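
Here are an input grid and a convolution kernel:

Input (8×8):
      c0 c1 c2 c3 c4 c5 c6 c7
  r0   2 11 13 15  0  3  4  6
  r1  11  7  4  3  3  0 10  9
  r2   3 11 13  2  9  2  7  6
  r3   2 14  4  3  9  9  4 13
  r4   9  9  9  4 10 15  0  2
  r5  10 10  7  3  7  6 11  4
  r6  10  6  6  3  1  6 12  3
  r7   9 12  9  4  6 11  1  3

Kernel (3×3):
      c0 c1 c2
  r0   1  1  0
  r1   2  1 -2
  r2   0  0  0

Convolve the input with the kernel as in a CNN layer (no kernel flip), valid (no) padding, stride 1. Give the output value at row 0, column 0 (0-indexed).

The receptive field on the input at this output position is [2 11 13 / 11 7 4 / 3 11 13]. Elementwise product with the kernel and sum: 2·1 + 11·1 + 11·2 + 7·1 + 4·-2.

34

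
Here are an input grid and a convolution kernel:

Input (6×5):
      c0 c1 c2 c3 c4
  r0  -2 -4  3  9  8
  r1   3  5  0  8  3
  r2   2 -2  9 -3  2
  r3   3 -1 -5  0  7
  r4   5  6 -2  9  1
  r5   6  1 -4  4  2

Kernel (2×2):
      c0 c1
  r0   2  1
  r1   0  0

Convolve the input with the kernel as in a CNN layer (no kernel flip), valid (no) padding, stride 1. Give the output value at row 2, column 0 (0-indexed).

2

The receptive field on the input at this output position is [2 -2 / 3 -1]. Elementwise product with the kernel and sum: 2·2 + -2·1.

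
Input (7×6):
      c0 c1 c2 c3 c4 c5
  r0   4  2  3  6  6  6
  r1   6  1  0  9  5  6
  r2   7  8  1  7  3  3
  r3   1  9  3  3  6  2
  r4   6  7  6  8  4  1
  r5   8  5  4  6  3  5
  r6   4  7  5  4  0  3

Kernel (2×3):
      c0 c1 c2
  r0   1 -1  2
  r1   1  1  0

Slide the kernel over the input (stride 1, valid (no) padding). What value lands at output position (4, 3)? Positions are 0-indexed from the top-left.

The receptive field on the input at this output position is [8 4 1 / 6 3 5]. Elementwise product with the kernel and sum: 8·1 + 4·-1 + 1·2 + 6·1 + 3·1.

15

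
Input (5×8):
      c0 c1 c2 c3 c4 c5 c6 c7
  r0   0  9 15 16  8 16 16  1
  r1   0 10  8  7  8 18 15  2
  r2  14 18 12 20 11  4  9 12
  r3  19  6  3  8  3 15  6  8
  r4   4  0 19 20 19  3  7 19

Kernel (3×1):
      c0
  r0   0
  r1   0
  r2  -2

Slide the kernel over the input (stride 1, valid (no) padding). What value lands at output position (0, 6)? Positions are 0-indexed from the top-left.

The receptive field on the input at this output position is [16 / 15 / 9]. Elementwise product with the kernel and sum: 9·-2.

-18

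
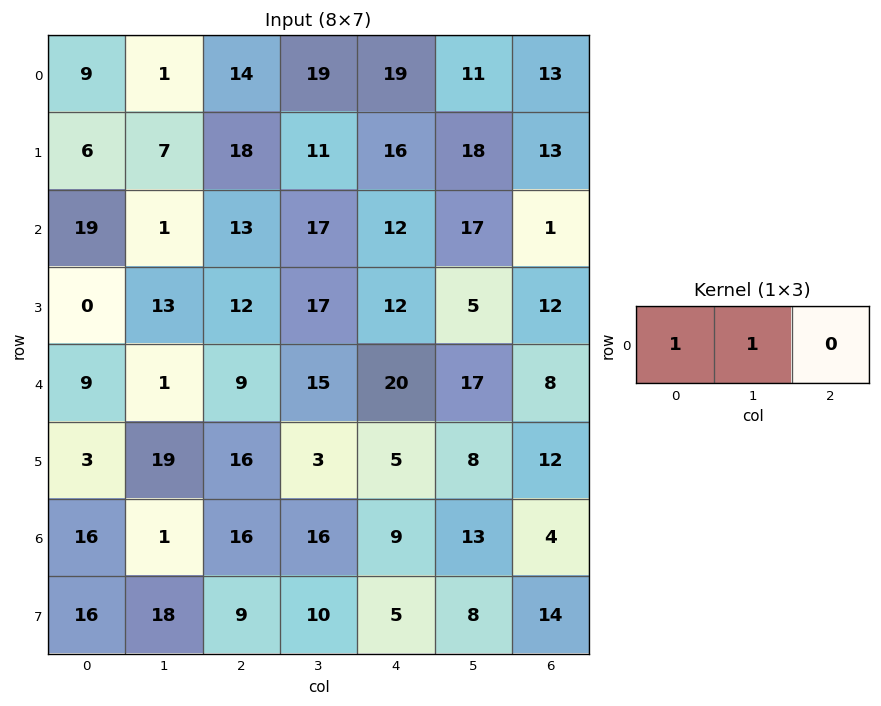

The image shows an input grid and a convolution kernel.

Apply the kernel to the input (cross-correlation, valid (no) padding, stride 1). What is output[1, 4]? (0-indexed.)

34

The receptive field on the input at this output position is [16 18 13]. Elementwise product with the kernel and sum: 16·1 + 18·1.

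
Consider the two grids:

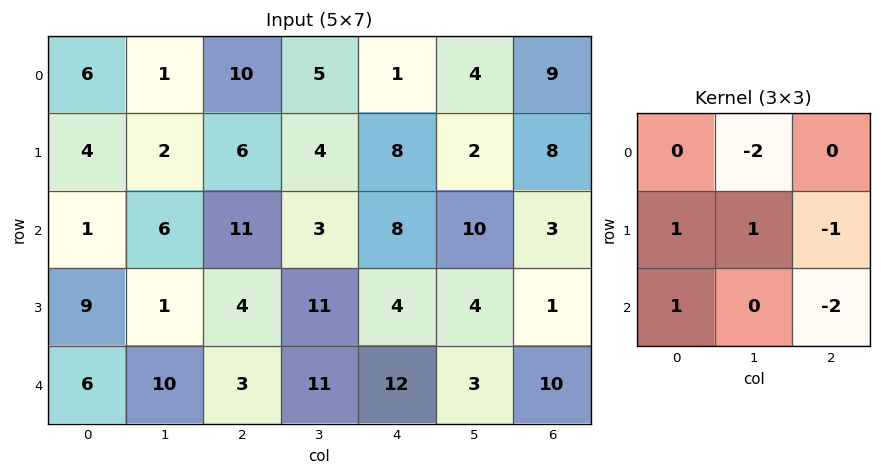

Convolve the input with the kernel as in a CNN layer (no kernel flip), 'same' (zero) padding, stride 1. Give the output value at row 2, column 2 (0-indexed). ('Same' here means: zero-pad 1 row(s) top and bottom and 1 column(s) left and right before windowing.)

-19

The receptive field on the zero-padded input at this output position is [2 6 4 / 6 11 3 / 1 4 11]. Elementwise product with the kernel and sum: 6·-2 + 6·1 + 11·1 + 3·-1 + 1·1 + 11·-2.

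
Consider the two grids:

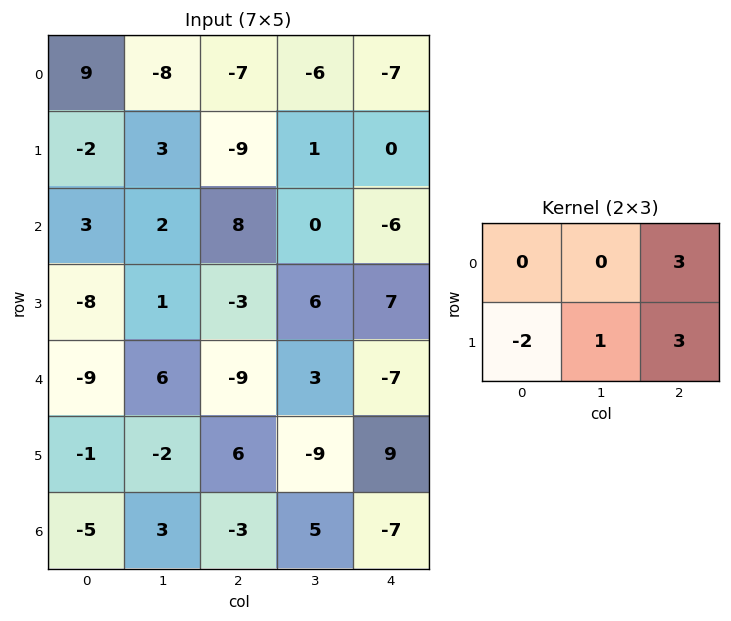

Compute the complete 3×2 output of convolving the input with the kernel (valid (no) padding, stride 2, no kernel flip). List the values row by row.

-41 -2
32 15
-9 -15

Output[0,0]: The receptive field on the input at this output position is [9 -8 -7 / -2 3 -9]. Elementwise product with the kernel and sum: -7·3 + -2·-2 + 3·1 + -9·3.
Output[0,1]: The receptive field on the input at this output position is [-7 -6 -7 / -9 1 0]. Elementwise product with the kernel and sum: -7·3 + -9·-2 + 1·1 + 0·3.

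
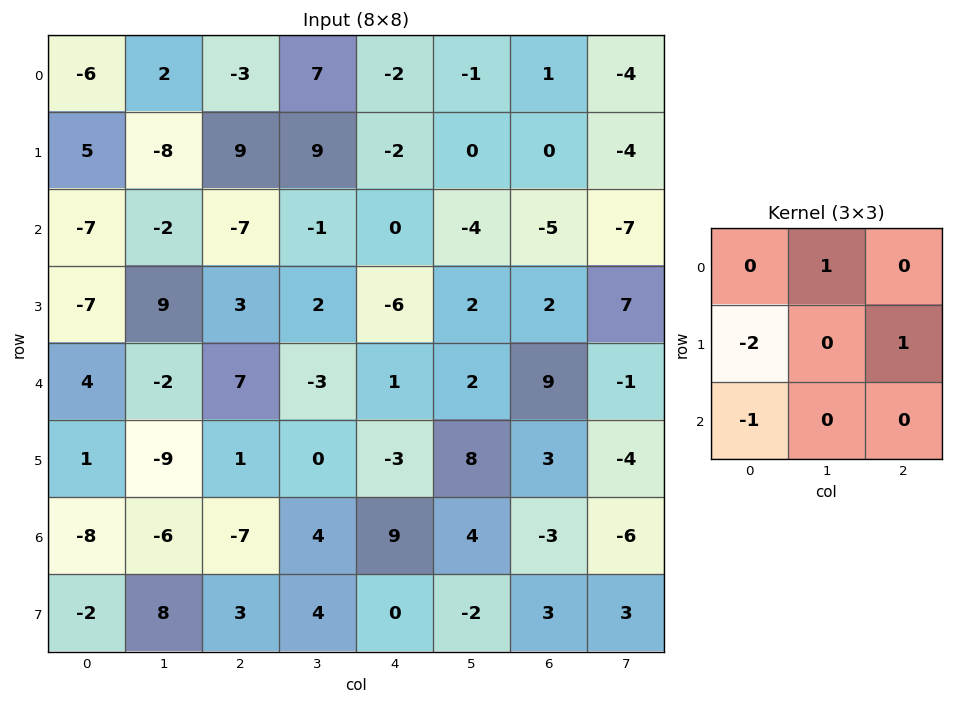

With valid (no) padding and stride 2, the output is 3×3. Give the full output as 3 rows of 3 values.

Output[0,0]: The receptive field on the input at this output position is [-6 2 -3 / 5 -8 9 / -7 -2 -7]. Elementwise product with the kernel and sum: 2·1 + 5·-2 + 9·1 + -7·-1.
Output[0,1]: The receptive field on the input at this output position is [-3 7 -2 / 9 9 -2 / -7 -1 0]. Elementwise product with the kernel and sum: 7·1 + 9·-2 + -2·1 + -7·-1.

8 -6 3
11 -20 9
5 -1 2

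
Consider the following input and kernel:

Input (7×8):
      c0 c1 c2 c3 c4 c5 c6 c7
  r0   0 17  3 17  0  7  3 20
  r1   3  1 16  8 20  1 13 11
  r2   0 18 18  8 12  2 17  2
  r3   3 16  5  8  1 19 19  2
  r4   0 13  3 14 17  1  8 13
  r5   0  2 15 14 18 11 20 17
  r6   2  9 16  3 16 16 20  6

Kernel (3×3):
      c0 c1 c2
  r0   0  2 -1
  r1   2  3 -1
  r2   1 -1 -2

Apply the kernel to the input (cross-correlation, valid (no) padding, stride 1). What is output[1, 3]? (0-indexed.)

The receptive field on the input at this output position is [8 20 1 / 8 12 2 / 8 1 19]. Elementwise product with the kernel and sum: 20·2 + 1·-1 + 8·2 + 12·3 + 2·-1 + 8·1 + 1·-1 + 19·-2.

58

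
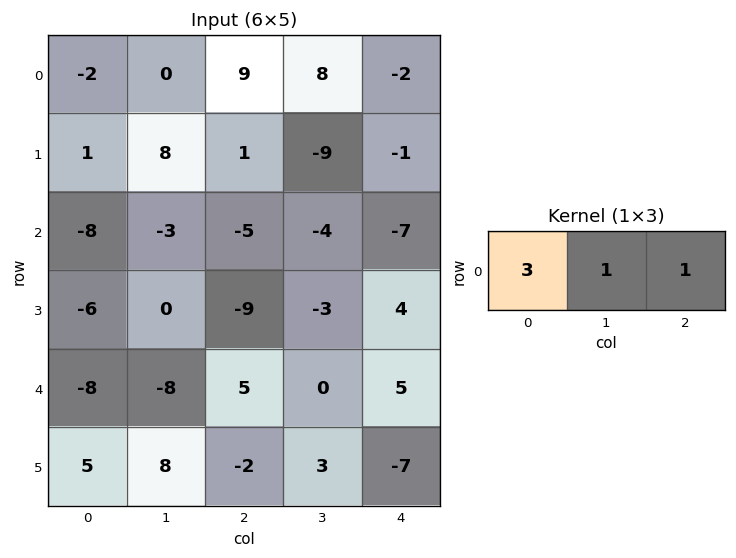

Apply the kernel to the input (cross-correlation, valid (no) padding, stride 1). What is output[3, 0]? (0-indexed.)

The receptive field on the input at this output position is [-6 0 -9]. Elementwise product with the kernel and sum: -6·3 + 0·1 + -9·1.

-27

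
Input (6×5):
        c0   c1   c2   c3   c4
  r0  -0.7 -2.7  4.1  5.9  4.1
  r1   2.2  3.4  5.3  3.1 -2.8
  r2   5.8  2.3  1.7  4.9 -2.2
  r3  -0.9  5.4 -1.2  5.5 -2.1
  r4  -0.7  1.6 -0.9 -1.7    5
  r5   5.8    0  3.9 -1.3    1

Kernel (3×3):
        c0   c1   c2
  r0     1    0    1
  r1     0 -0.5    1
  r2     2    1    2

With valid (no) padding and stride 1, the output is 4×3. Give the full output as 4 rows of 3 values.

24.3 19.75 7.75
9.25 31.15 -3.25
2 12.2 1.15
15.6 10.95 11.05

Output[0,0]: The receptive field on the input at this output position is [-0.7 -2.7 4.1 / 2.2 3.4 5.3 / 5.8 2.3 1.7]. Elementwise product with the kernel and sum: -0.7·1 + 4.1·1 + 3.4·-0.5 + 5.3·1 + 5.8·2 + 2.3·1 + 1.7·2.
Output[0,1]: The receptive field on the input at this output position is [-2.7 4.1 5.9 / 3.4 5.3 3.1 / 2.3 1.7 4.9]. Elementwise product with the kernel and sum: -2.7·1 + 5.9·1 + 5.3·-0.5 + 3.1·1 + 2.3·2 + 1.7·1 + 4.9·2.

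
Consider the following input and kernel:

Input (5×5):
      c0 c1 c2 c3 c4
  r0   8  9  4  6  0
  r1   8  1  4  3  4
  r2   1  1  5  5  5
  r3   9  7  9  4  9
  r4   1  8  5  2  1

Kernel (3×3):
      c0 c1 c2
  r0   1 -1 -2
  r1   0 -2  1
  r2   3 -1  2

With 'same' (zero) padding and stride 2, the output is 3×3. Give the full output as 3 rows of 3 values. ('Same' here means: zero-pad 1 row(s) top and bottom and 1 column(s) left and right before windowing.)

Output[0,0]: The receptive field on the zero-padded input at this output position is [0 0 0 / 0 8 9 / 0 8 1]. Elementwise product with the kernel and sum: 0·1 + 0·-1 + 0·-2 + 8·-2 + 9·1 + 0·3 + 8·-1 + 1·2.

-13 3 5
-6 6 -8
-17 -18 -7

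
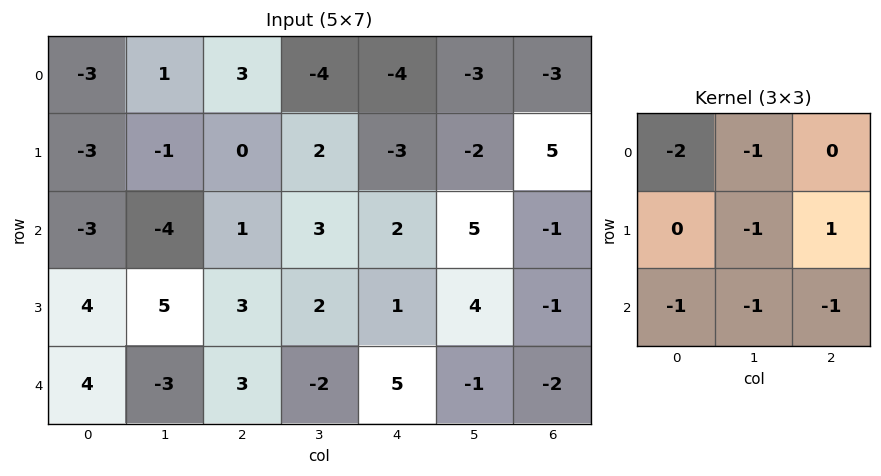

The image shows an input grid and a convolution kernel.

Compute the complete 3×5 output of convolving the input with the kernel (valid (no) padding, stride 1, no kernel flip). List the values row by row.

12 -3 -13 3 12
0 -6 -9 -5 -2
4 8 -12 -7 -16

Output[0,0]: The receptive field on the input at this output position is [-3 1 3 / -3 -1 0 / -3 -4 1]. Elementwise product with the kernel and sum: -3·-2 + 1·-1 + -1·-1 + 0·1 + -3·-1 + -4·-1 + 1·-1.
Output[0,1]: The receptive field on the input at this output position is [1 3 -4 / -1 0 2 / -4 1 3]. Elementwise product with the kernel and sum: 1·-2 + 3·-1 + 0·-1 + 2·1 + -4·-1 + 1·-1 + 3·-1.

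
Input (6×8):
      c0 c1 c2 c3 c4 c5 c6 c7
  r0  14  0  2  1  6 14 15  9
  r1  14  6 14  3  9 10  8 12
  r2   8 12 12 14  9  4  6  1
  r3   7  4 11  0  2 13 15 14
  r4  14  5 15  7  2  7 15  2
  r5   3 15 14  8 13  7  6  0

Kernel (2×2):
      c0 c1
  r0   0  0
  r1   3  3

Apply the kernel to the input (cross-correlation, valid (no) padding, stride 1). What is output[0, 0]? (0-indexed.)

60

The receptive field on the input at this output position is [14 0 / 14 6]. Elementwise product with the kernel and sum: 14·3 + 6·3.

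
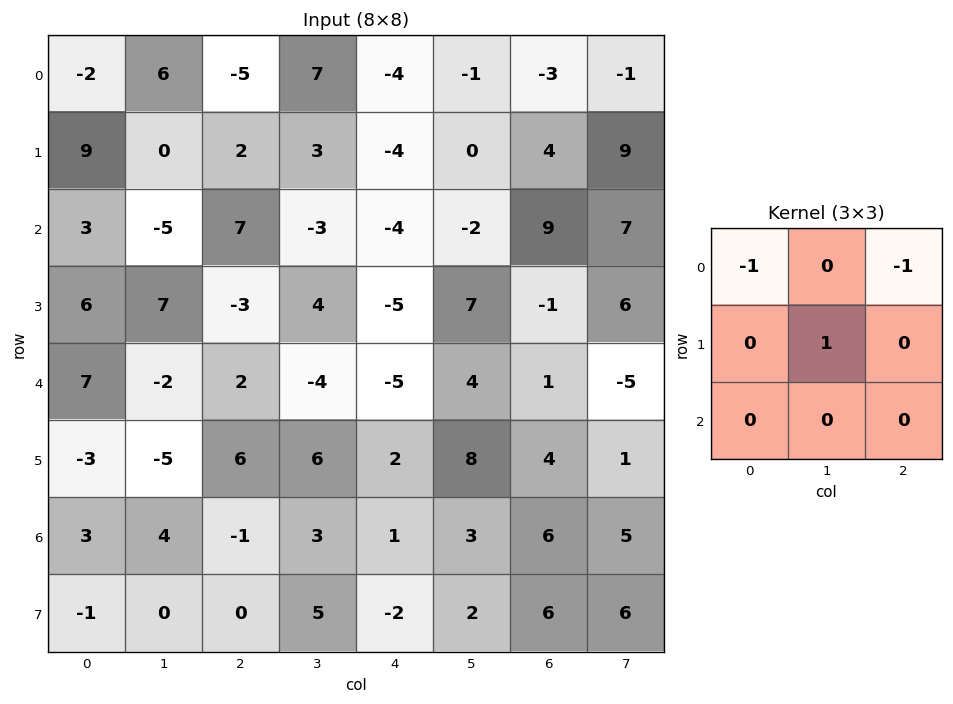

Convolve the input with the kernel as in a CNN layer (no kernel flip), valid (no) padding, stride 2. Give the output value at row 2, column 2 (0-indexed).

12

The receptive field on the input at this output position is [-5 4 1 / 2 8 4 / 1 3 6]. Elementwise product with the kernel and sum: -5·-1 + 1·-1 + 8·1.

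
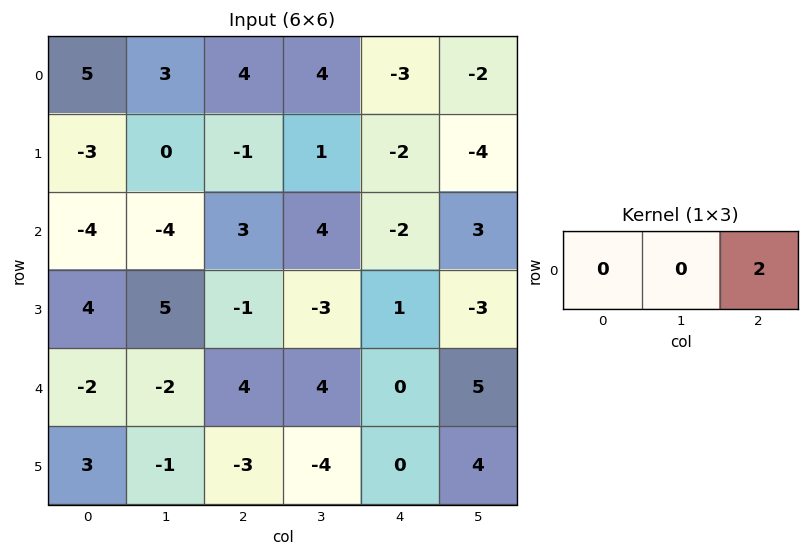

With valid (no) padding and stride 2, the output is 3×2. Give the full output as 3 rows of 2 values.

Output[0,0]: The receptive field on the input at this output position is [5 3 4]. Elementwise product with the kernel and sum: 4·2.
Output[0,1]: The receptive field on the input at this output position is [4 4 -3]. Elementwise product with the kernel and sum: -3·2.

8 -6
6 -4
8 0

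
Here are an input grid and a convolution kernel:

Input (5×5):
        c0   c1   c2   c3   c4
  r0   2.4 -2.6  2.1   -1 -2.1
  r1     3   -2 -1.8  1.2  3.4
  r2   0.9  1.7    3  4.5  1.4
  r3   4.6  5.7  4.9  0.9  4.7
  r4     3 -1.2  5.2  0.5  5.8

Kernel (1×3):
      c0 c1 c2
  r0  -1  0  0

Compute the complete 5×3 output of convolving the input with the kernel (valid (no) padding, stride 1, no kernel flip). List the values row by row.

-2.4 2.6 -2.1
-3 2 1.8
-0.9 -1.7 -3
-4.6 -5.7 -4.9
-3 1.2 -5.2

Output[0,0]: The receptive field on the input at this output position is [2.4 -2.6 2.1]. Elementwise product with the kernel and sum: 2.4·-1.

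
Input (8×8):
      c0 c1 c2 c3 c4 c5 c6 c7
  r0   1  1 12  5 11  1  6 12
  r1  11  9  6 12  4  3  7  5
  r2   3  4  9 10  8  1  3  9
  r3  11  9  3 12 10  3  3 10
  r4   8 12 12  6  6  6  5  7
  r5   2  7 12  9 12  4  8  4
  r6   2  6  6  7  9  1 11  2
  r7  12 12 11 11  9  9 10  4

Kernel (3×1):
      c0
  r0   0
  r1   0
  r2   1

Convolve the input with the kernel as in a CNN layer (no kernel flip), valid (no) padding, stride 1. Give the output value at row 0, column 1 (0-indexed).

The receptive field on the input at this output position is [1 / 9 / 4]. Elementwise product with the kernel and sum: 4·1.

4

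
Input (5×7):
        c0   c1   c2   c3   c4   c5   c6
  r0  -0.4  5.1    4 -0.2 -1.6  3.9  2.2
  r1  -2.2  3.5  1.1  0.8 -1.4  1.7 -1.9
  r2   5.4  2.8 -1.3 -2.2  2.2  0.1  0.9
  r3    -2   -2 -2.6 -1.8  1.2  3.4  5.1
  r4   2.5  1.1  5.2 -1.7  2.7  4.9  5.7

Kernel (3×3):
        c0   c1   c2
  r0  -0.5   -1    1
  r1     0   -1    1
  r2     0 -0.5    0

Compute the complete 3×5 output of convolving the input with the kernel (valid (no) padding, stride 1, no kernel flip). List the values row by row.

-4.7 -6.4 -4.5 7.6 -4.55
-4.4 -1.65 2.55 -0 -3.8
-7.95 -4.1 8.9 -0.15 -1.05

Output[0,0]: The receptive field on the input at this output position is [-0.4 5.1 4 / -2.2 3.5 1.1 / 5.4 2.8 -1.3]. Elementwise product with the kernel and sum: -0.4·-0.5 + 5.1·-1 + 4·1 + 3.5·-1 + 1.1·1 + 2.8·-0.5.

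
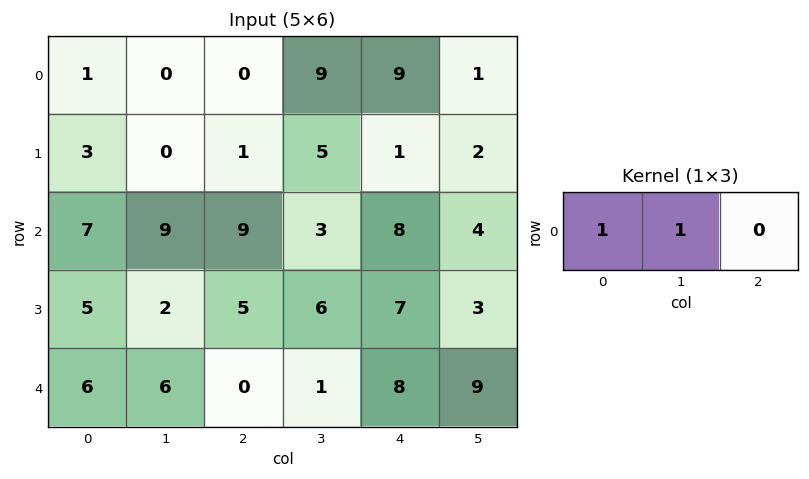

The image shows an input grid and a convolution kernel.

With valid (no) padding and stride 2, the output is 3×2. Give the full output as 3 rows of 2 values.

Output[0,0]: The receptive field on the input at this output position is [1 0 0]. Elementwise product with the kernel and sum: 1·1 + 0·1.
Output[0,1]: The receptive field on the input at this output position is [0 9 9]. Elementwise product with the kernel and sum: 0·1 + 9·1.

1 9
16 12
12 1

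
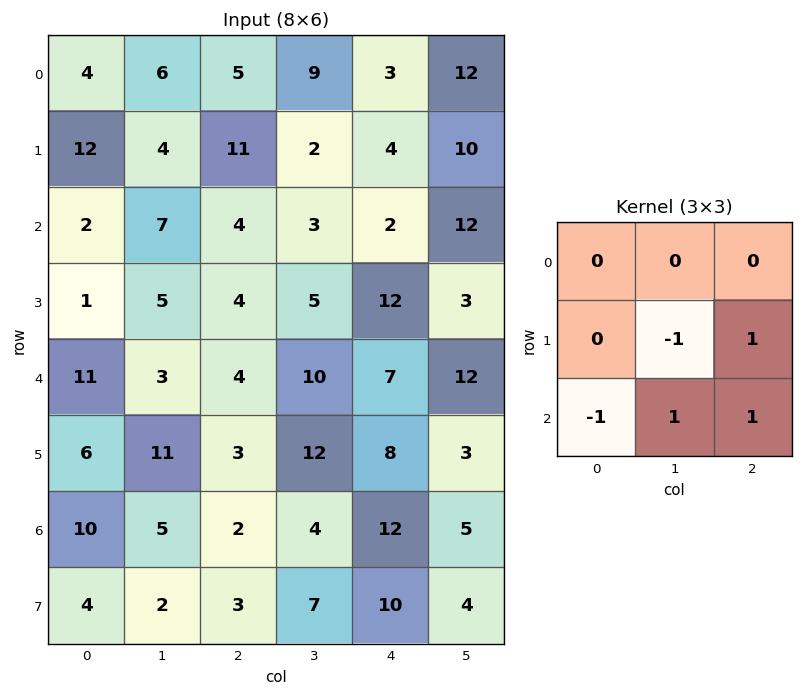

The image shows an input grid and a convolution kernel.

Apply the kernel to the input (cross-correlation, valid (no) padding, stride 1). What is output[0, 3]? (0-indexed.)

17

The receptive field on the input at this output position is [9 3 12 / 2 4 10 / 3 2 12]. Elementwise product with the kernel and sum: 4·-1 + 10·1 + 3·-1 + 2·1 + 12·1.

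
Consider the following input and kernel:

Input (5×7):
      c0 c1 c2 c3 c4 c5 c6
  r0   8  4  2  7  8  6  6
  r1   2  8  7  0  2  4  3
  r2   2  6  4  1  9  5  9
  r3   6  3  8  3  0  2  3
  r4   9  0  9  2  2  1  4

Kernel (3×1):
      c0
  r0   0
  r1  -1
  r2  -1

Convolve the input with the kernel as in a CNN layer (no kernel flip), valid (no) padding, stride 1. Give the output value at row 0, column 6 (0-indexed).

The receptive field on the input at this output position is [6 / 3 / 9]. Elementwise product with the kernel and sum: 3·-1 + 9·-1.

-12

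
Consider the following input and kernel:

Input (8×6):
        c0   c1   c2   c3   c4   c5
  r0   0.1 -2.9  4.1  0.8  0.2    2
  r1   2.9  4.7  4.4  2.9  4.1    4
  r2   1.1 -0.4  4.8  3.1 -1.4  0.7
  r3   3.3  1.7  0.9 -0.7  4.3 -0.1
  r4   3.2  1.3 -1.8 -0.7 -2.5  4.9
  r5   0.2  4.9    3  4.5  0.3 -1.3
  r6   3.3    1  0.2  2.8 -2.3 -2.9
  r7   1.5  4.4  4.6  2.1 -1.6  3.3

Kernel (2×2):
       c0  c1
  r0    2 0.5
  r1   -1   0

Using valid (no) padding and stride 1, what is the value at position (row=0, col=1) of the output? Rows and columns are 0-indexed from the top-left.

-8.45

The receptive field on the input at this output position is [-2.9 4.1 / 4.7 4.4]. Elementwise product with the kernel and sum: -2.9·2 + 4.1·0.5 + 4.7·-1.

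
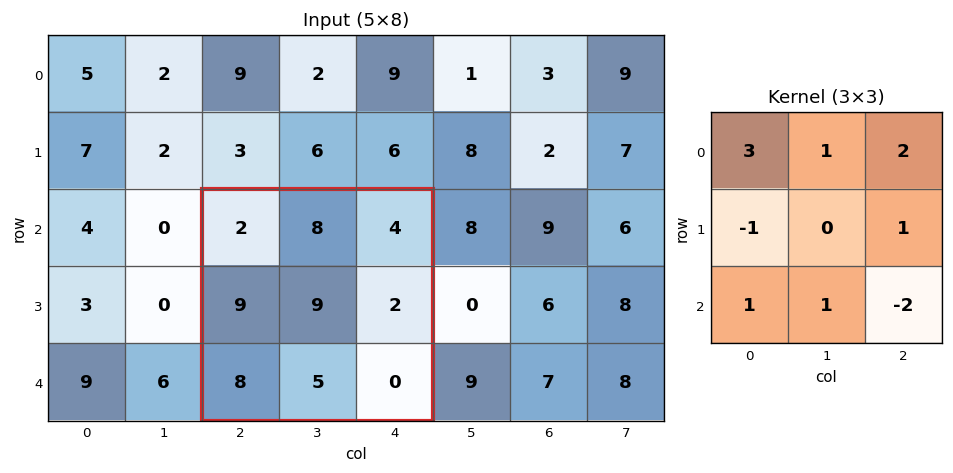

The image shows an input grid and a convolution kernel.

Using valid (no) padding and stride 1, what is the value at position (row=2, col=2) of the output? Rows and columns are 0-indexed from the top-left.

The receptive field on the input at this output position is [2 8 4 / 9 9 2 / 8 5 0]. Elementwise product with the kernel and sum: 2·3 + 8·1 + 4·2 + 9·-1 + 2·1 + 8·1 + 5·1 + 0·-2.

28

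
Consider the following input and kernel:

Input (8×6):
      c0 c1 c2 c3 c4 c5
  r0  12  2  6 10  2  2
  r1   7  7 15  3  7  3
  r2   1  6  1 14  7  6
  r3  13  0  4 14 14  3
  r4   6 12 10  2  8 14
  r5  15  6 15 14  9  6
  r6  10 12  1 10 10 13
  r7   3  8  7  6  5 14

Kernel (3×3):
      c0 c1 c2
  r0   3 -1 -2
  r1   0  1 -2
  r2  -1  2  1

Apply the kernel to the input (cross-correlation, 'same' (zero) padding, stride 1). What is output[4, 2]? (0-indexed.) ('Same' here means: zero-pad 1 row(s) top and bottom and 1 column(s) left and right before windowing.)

The receptive field on the zero-padded input at this output position is [0 4 14 / 12 10 2 / 6 15 14]. Elementwise product with the kernel and sum: 0·3 + 4·-1 + 14·-2 + 10·1 + 2·-2 + 6·-1 + 15·2 + 14·1.

12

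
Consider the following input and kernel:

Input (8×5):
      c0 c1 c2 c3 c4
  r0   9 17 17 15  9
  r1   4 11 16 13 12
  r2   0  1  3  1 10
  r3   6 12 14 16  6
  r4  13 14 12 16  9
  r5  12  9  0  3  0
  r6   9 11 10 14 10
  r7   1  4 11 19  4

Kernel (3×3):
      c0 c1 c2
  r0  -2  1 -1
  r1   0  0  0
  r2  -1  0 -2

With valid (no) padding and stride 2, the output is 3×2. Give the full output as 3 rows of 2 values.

Output[0,0]: The receptive field on the input at this output position is [9 17 17 / 4 11 16 / 0 1 3]. Elementwise product with the kernel and sum: 9·-2 + 17·1 + 17·-1 + 0·-1 + 3·-2.

-24 -51
-39 -45
-53 -47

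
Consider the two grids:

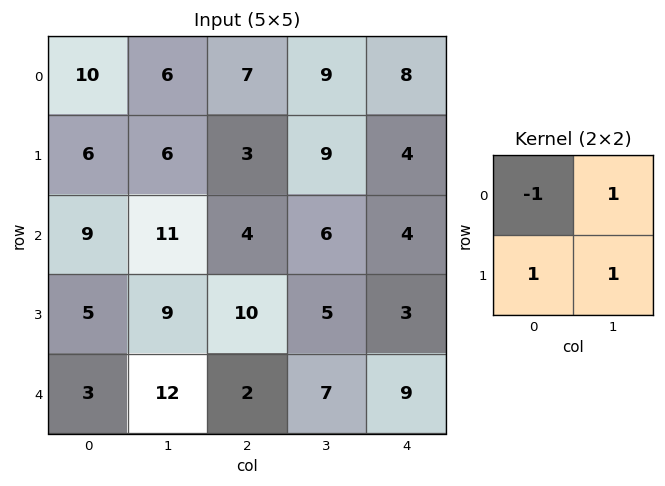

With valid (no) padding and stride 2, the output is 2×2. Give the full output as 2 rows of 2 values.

8 14
16 17

Output[0,0]: The receptive field on the input at this output position is [10 6 / 6 6]. Elementwise product with the kernel and sum: 10·-1 + 6·1 + 6·1 + 6·1.
Output[0,1]: The receptive field on the input at this output position is [7 9 / 3 9]. Elementwise product with the kernel and sum: 7·-1 + 9·1 + 3·1 + 9·1.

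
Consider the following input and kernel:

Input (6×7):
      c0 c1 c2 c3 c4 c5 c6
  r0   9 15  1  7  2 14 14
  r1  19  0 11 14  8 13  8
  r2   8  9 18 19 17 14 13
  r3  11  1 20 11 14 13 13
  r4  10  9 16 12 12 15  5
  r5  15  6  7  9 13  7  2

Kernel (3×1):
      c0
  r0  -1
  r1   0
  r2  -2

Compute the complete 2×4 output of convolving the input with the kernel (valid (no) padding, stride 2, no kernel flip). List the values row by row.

-25 -37 -36 -40
-28 -50 -41 -23

Output[0,0]: The receptive field on the input at this output position is [9 / 19 / 8]. Elementwise product with the kernel and sum: 9·-1 + 8·-2.
Output[0,1]: The receptive field on the input at this output position is [1 / 11 / 18]. Elementwise product with the kernel and sum: 1·-1 + 18·-2.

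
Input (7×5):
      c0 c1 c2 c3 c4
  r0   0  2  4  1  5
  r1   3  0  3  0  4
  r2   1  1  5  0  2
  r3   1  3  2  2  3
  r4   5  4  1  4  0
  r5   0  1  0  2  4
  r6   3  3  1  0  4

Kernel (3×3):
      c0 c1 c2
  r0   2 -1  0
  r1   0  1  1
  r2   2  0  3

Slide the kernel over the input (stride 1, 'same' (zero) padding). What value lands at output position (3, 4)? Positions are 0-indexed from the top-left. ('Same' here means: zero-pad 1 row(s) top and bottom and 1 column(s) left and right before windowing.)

The receptive field on the zero-padded input at this output position is [0 2 0 / 2 3 0 / 4 0 0]. Elementwise product with the kernel and sum: 0·2 + 2·-1 + 3·1 + 0·1 + 4·2 + 0·3.

9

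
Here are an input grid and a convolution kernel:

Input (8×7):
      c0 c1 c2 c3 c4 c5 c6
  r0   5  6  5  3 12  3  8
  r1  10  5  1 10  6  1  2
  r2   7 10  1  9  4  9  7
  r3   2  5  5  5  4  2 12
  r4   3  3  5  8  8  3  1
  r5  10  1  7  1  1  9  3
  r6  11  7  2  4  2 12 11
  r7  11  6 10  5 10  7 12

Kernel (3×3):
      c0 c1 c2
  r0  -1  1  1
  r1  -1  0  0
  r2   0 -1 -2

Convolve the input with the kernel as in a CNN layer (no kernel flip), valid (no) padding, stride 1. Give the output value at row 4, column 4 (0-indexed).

-39

The receptive field on the input at this output position is [8 3 1 / 1 9 3 / 2 12 11]. Elementwise product with the kernel and sum: 8·-1 + 3·1 + 1·1 + 1·-1 + 12·-1 + 11·-2.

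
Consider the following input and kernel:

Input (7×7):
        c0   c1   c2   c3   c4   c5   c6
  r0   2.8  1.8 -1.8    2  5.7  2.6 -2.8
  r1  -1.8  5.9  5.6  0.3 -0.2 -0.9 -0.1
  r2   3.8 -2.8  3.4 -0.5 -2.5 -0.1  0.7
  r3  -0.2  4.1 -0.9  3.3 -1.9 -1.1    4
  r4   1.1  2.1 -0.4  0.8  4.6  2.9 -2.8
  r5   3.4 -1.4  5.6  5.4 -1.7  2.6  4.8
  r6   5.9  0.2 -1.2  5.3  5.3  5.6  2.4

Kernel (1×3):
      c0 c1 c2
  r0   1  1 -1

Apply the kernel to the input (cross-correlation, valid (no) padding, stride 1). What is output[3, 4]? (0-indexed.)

-7

The receptive field on the input at this output position is [-1.9 -1.1 4]. Elementwise product with the kernel and sum: -1.9·1 + -1.1·1 + 4·-1.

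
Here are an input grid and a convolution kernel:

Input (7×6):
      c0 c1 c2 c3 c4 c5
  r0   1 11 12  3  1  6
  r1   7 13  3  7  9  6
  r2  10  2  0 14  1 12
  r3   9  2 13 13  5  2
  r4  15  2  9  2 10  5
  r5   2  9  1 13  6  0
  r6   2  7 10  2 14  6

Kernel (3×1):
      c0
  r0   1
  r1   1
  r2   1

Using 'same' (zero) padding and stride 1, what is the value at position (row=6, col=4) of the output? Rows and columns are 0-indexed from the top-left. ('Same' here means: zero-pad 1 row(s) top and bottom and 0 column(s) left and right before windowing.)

20

The receptive field on the zero-padded input at this output position is [6 / 14 / 0]. Elementwise product with the kernel and sum: 6·1 + 14·1 + 0·1.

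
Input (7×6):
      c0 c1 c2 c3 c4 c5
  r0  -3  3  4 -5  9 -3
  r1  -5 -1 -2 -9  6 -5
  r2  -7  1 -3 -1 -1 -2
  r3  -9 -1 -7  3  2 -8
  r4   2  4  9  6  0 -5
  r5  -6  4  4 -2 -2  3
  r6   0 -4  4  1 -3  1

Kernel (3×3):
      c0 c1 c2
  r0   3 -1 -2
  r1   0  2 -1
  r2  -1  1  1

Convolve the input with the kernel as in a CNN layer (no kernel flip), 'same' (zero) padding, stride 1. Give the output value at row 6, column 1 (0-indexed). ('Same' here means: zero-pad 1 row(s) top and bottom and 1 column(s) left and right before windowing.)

-42

The receptive field on the zero-padded input at this output position is [-6 4 4 / 0 -4 4 / 0 0 0]. Elementwise product with the kernel and sum: -6·3 + 4·-1 + 4·-2 + -4·2 + 4·-1 + 0·-1 + 0·1 + 0·1.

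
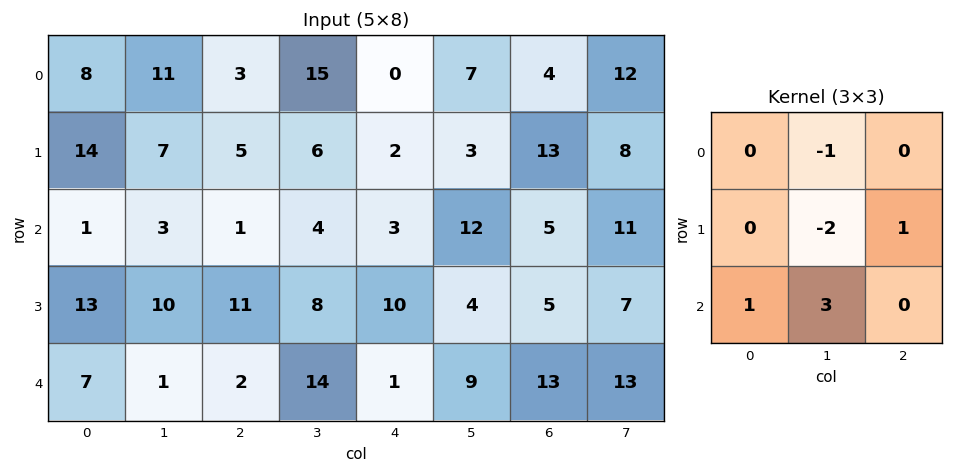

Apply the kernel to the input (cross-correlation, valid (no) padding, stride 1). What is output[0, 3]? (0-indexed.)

12

The receptive field on the input at this output position is [15 0 7 / 6 2 3 / 4 3 12]. Elementwise product with the kernel and sum: 0·-1 + 2·-2 + 3·1 + 4·1 + 3·3.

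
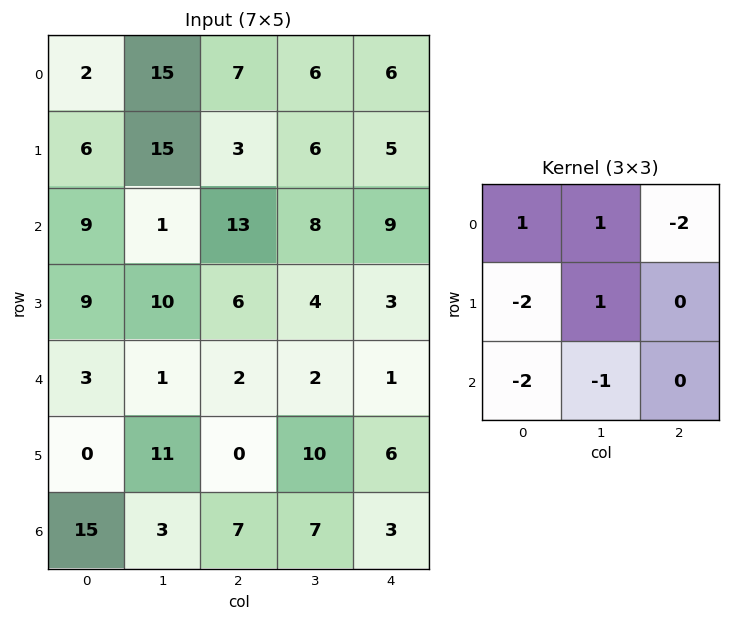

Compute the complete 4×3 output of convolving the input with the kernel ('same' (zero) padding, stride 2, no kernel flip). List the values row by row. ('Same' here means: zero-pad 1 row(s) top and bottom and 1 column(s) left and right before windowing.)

-4 -56 -23
-24 -9 -7
-8 -14 -22
-7 -8 5

Output[0,0]: The receptive field on the zero-padded input at this output position is [0 0 0 / 0 2 15 / 0 6 15]. Elementwise product with the kernel and sum: 0·1 + 0·1 + 0·-2 + 0·-2 + 2·1 + 0·-2 + 6·-1.
Output[0,1]: The receptive field on the zero-padded input at this output position is [0 0 0 / 15 7 6 / 15 3 6]. Elementwise product with the kernel and sum: 0·1 + 0·1 + 0·-2 + 15·-2 + 7·1 + 15·-2 + 3·-1.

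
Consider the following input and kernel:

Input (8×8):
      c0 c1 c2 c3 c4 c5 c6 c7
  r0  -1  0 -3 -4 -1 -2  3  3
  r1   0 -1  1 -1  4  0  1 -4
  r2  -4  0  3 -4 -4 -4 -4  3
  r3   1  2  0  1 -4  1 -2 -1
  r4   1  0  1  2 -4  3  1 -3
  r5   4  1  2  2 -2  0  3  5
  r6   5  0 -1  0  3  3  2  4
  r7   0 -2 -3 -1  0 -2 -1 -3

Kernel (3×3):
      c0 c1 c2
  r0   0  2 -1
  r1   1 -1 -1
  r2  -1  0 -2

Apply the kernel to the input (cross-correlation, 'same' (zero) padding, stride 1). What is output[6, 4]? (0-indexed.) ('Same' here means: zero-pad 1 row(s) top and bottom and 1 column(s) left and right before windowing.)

The receptive field on the zero-padded input at this output position is [2 -2 0 / 0 3 3 / -1 0 -2]. Elementwise product with the kernel and sum: -2·2 + 0·-1 + 0·1 + 3·-1 + 3·-1 + -1·-1 + -2·-2.

-5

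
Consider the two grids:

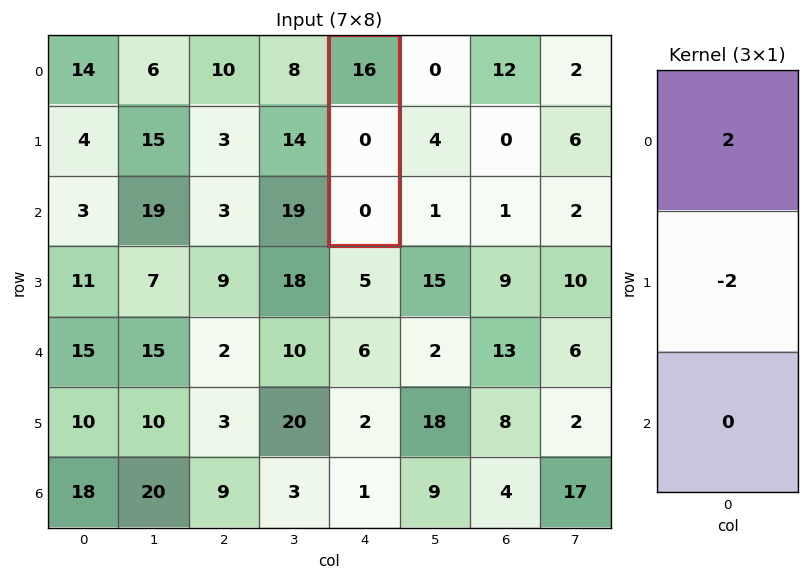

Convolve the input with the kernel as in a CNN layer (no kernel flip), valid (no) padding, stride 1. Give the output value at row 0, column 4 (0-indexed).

32

The receptive field on the input at this output position is [16 / 0 / 0]. Elementwise product with the kernel and sum: 16·2 + 0·-2.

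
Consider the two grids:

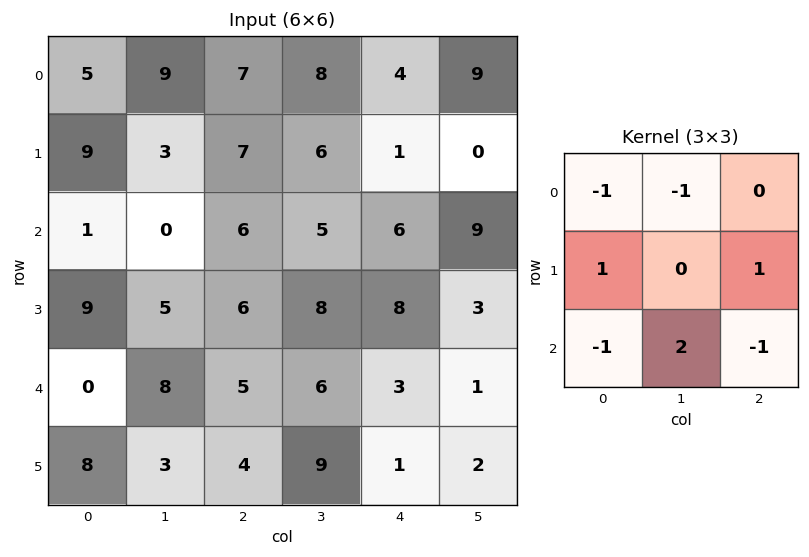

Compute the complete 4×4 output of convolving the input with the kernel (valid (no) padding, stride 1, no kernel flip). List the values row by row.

Output[0,0]: The receptive field on the input at this output position is [5 9 7 / 9 3 7 / 1 0 6]. Elementwise product with the kernel and sum: 5·-1 + 9·-1 + 9·1 + 7·1 + 1·-1 + 0·2 + 6·-1.
Output[0,1]: The receptive field on the input at this output position is [9 7 8 / 3 7 6 / 0 6 5]. Elementwise product with the kernel and sum: 9·-1 + 7·-1 + 3·1 + 6·1 + 0·-1 + 6·2 + 5·-1.

-5 0 -9 -8
-10 -6 1 12
25 3 7 -1
-15 -1 7 -18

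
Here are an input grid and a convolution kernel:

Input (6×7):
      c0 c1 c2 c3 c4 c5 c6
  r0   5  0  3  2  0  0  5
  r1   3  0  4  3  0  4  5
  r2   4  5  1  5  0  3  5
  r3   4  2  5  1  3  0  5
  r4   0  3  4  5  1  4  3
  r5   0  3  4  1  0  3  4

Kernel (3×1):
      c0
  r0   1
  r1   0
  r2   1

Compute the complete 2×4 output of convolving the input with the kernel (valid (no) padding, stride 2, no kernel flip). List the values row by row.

Output[0,0]: The receptive field on the input at this output position is [5 / 3 / 4]. Elementwise product with the kernel and sum: 5·1 + 4·1.

9 4 0 10
4 5 1 8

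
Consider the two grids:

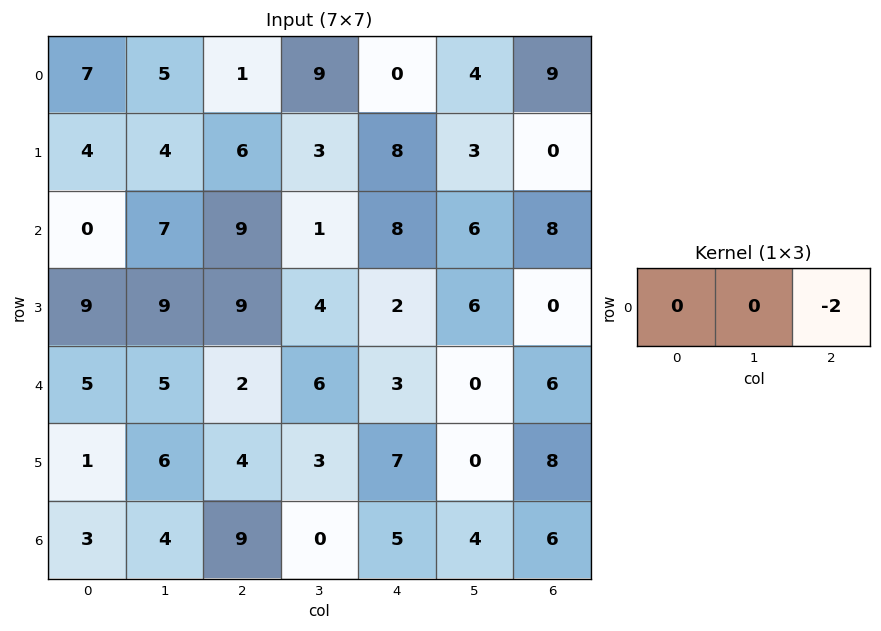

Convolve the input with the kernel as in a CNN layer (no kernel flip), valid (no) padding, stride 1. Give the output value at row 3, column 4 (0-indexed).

The receptive field on the input at this output position is [2 6 0]. Elementwise product with the kernel and sum: 0·-2.

0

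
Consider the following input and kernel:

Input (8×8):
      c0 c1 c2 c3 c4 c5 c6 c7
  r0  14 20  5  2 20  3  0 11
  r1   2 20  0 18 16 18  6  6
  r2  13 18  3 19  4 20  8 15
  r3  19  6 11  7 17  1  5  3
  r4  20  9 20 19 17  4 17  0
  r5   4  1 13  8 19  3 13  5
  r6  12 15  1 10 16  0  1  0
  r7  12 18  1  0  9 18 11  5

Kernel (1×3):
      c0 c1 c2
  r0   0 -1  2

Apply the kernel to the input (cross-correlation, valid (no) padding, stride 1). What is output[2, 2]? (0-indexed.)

-11

The receptive field on the input at this output position is [3 19 4]. Elementwise product with the kernel and sum: 19·-1 + 4·2.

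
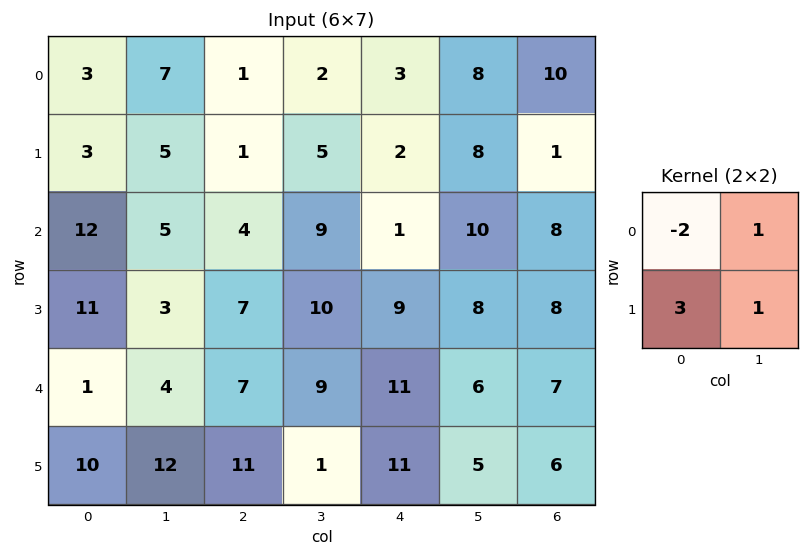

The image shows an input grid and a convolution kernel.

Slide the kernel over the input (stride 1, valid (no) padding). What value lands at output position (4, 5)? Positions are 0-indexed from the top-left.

The receptive field on the input at this output position is [6 7 / 5 6]. Elementwise product with the kernel and sum: 6·-2 + 7·1 + 5·3 + 6·1.

16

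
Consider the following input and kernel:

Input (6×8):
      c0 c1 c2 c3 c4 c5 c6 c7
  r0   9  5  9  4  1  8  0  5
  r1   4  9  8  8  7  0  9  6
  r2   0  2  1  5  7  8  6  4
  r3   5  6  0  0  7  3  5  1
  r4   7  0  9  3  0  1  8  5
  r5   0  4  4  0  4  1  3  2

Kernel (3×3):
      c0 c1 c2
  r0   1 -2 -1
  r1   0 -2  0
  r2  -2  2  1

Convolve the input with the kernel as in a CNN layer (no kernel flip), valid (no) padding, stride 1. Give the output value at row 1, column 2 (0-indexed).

The receptive field on the input at this output position is [8 8 7 / 1 5 7 / 0 0 7]. Elementwise product with the kernel and sum: 8·1 + 8·-2 + 7·-1 + 5·-2 + 0·-2 + 0·2 + 7·1.

-18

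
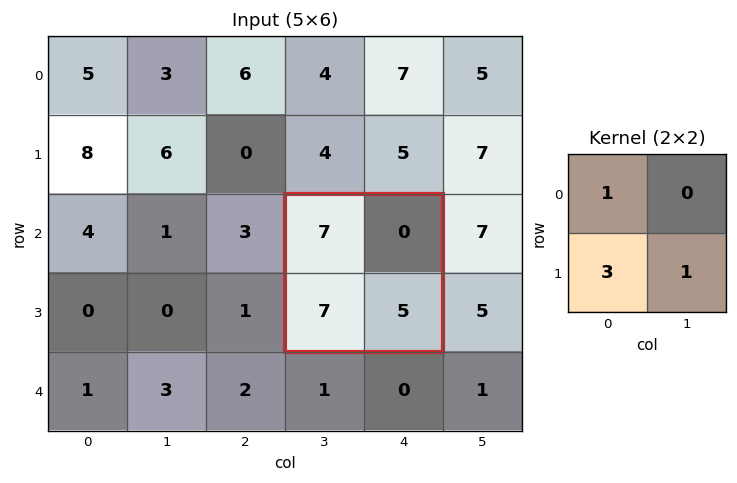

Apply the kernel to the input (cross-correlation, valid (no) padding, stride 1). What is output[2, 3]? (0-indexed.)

The receptive field on the input at this output position is [7 0 / 7 5]. Elementwise product with the kernel and sum: 7·1 + 7·3 + 5·1.

33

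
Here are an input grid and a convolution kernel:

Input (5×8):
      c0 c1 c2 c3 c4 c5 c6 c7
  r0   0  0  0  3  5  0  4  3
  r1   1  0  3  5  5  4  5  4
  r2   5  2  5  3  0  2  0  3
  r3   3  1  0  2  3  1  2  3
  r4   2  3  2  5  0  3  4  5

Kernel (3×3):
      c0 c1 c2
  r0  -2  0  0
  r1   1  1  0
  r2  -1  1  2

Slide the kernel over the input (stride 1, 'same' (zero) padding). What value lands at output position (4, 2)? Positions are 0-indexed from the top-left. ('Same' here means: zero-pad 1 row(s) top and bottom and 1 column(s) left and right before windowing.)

3

The receptive field on the zero-padded input at this output position is [1 0 2 / 3 2 5 / 0 0 0]. Elementwise product with the kernel and sum: 1·-2 + 3·1 + 2·1 + 0·-1 + 0·1 + 0·2.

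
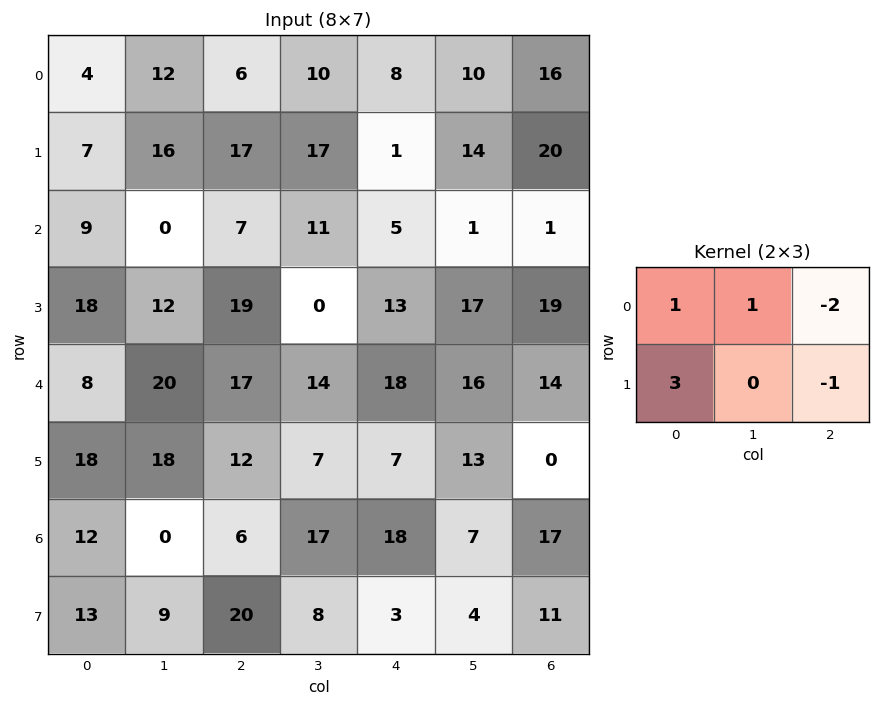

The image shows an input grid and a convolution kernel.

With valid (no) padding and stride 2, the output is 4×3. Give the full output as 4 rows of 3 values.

8 50 -31
30 52 24
36 24 27
19 44 -11

Output[0,0]: The receptive field on the input at this output position is [4 12 6 / 7 16 17]. Elementwise product with the kernel and sum: 4·1 + 12·1 + 6·-2 + 7·3 + 17·-1.
Output[0,1]: The receptive field on the input at this output position is [6 10 8 / 17 17 1]. Elementwise product with the kernel and sum: 6·1 + 10·1 + 8·-2 + 17·3 + 1·-1.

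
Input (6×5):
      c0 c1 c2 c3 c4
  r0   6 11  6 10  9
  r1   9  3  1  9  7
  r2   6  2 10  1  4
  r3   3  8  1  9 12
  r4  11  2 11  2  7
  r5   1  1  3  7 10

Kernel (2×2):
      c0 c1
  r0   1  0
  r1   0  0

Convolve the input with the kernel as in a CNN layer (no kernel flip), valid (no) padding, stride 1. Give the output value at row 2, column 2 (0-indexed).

The receptive field on the input at this output position is [10 1 / 1 9]. Elementwise product with the kernel and sum: 10·1.

10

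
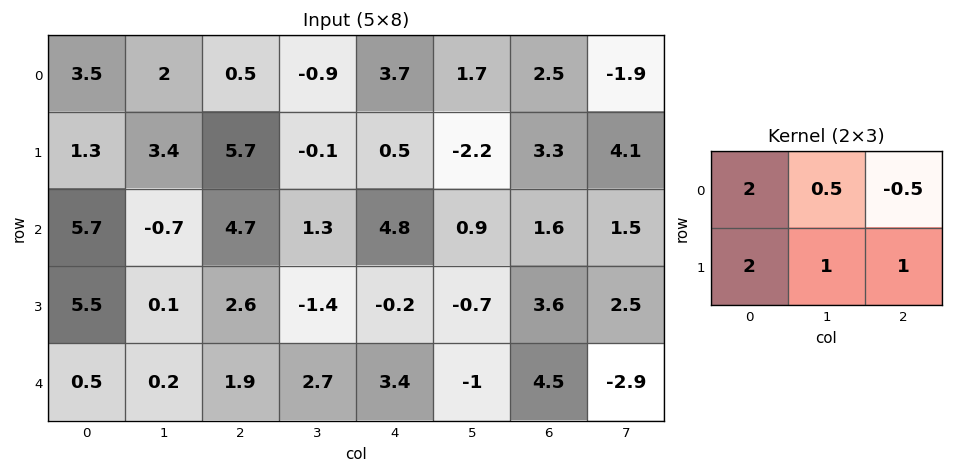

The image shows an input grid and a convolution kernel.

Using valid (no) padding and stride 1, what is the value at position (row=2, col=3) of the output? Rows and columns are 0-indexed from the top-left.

0.85

The receptive field on the input at this output position is [1.3 4.8 0.9 / -1.4 -0.2 -0.7]. Elementwise product with the kernel and sum: 1.3·2 + 4.8·0.5 + 0.9·-0.5 + -1.4·2 + -0.2·1 + -0.7·1.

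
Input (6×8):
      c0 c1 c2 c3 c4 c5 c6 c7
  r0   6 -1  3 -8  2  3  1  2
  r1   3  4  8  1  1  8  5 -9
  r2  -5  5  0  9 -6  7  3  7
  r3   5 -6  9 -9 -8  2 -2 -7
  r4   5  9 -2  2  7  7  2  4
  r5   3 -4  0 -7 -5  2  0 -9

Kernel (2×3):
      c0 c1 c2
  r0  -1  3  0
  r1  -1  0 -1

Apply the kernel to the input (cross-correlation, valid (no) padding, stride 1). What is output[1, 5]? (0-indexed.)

-7

The receptive field on the input at this output position is [8 5 -9 / 7 3 7]. Elementwise product with the kernel and sum: 8·-1 + 5·3 + 7·-1 + 7·-1.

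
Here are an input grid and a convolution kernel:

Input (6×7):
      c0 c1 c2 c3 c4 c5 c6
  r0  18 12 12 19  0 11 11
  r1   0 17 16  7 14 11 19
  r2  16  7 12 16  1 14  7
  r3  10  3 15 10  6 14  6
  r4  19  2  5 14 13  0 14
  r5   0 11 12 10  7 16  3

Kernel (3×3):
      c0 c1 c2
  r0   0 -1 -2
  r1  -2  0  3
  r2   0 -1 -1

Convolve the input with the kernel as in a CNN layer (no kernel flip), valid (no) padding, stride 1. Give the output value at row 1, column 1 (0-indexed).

-21

The receptive field on the input at this output position is [17 16 7 / 7 12 16 / 3 15 10]. Elementwise product with the kernel and sum: 16·-1 + 7·-2 + 7·-2 + 16·3 + 15·-1 + 10·-1.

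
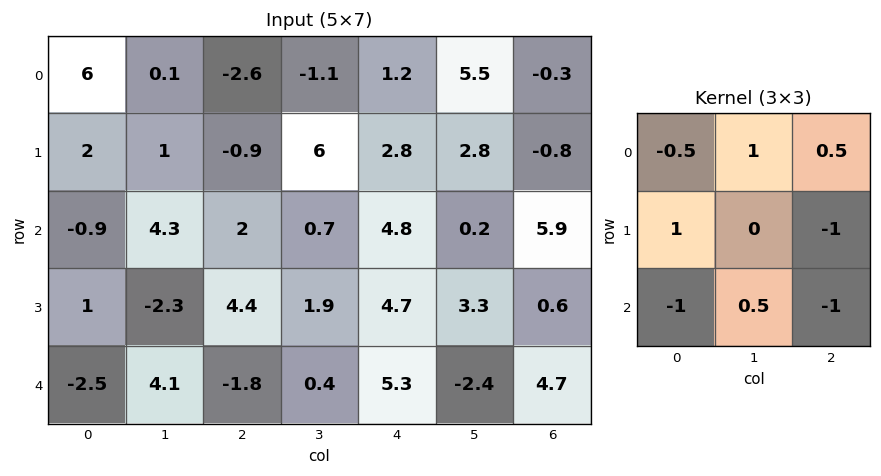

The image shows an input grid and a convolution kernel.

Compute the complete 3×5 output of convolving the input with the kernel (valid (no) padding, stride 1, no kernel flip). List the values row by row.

Output[0,0]: The receptive field on the input at this output position is [6 0.1 -2.6 / 2 1 -0.9 / -0.9 4.3 2]. Elementwise product with the kernel and sum: 6·-0.5 + 0.1·1 + -2.6·0.5 + 2·1 + -0.9·-1 + -0.9·-1 + 4.3·0.5 + 2·-1.

-0.25 -12.2 -9.35 9.2 -2.25
-9.9 7.8 -3.1 -1.15 -3.75
8.7 -9.4 -1.5 7.8 -6.35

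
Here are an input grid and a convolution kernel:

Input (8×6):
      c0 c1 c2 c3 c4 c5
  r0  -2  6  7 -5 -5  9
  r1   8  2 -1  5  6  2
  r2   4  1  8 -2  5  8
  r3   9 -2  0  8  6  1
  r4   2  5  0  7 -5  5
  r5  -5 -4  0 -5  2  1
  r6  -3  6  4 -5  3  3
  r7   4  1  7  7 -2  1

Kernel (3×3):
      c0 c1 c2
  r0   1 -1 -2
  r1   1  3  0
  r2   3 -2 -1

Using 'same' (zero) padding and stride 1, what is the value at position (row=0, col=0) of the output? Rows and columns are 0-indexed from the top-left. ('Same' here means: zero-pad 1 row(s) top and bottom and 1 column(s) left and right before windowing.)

-24

The receptive field on the zero-padded input at this output position is [0 0 0 / 0 -2 6 / 0 8 2]. Elementwise product with the kernel and sum: 0·1 + 0·-1 + 0·-2 + 0·1 + -2·3 + 0·3 + 8·-2 + 2·-1.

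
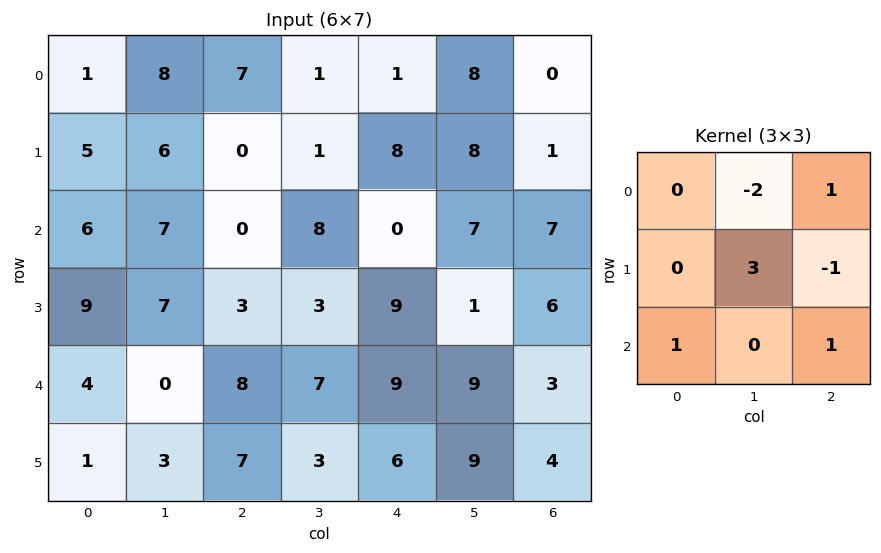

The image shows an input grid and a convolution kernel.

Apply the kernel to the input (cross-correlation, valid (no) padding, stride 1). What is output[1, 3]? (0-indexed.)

-11

The receptive field on the input at this output position is [1 8 8 / 8 0 7 / 3 9 1]. Elementwise product with the kernel and sum: 8·-2 + 8·1 + 0·3 + 7·-1 + 3·1 + 1·1.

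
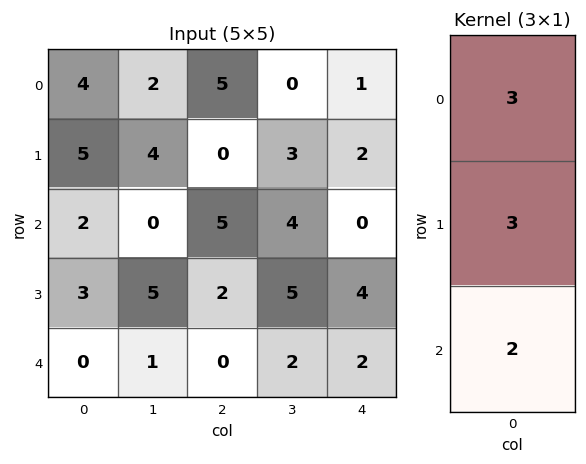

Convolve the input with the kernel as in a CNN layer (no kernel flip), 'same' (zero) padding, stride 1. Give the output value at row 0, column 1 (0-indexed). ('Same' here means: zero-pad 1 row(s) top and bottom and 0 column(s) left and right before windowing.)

The receptive field on the zero-padded input at this output position is [0 / 2 / 4]. Elementwise product with the kernel and sum: 0·3 + 2·3 + 4·2.

14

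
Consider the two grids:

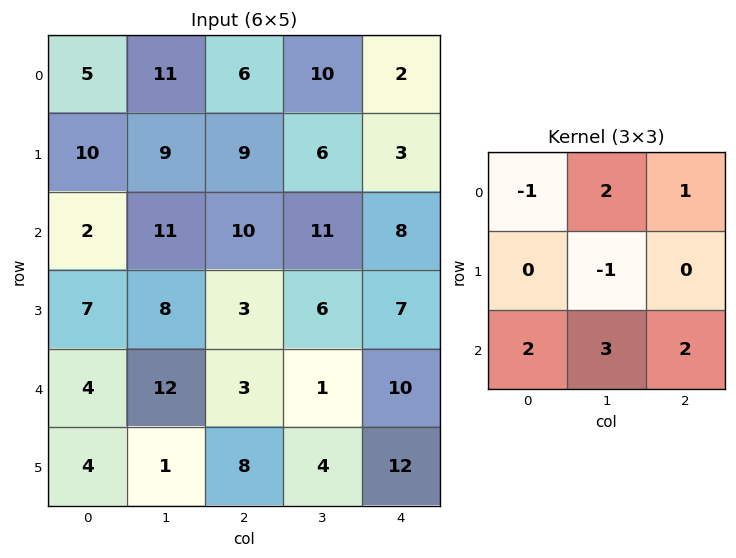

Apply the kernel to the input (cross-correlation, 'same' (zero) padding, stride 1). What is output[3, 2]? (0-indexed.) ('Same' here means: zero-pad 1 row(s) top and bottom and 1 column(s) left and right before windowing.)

52

The receptive field on the zero-padded input at this output position is [11 10 11 / 8 3 6 / 12 3 1]. Elementwise product with the kernel and sum: 11·-1 + 10·2 + 11·1 + 3·-1 + 12·2 + 3·3 + 1·2.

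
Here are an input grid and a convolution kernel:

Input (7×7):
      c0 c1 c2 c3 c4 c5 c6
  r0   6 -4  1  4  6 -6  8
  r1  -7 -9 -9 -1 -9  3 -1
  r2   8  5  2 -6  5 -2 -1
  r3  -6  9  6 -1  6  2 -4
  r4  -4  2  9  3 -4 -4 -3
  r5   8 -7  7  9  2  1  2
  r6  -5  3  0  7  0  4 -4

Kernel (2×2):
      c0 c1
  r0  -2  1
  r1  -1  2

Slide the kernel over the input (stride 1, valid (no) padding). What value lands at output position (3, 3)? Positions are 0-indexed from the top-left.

-3

The receptive field on the input at this output position is [-1 6 / 3 -4]. Elementwise product with the kernel and sum: -1·-2 + 6·1 + 3·-1 + -4·2.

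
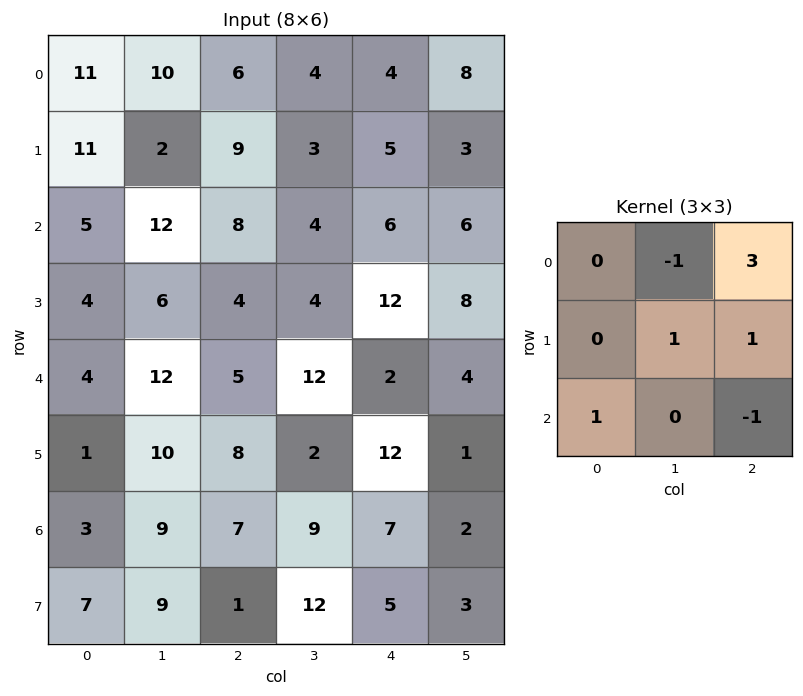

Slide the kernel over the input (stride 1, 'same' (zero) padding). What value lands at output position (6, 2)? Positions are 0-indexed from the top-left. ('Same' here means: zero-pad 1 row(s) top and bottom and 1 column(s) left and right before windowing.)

The receptive field on the zero-padded input at this output position is [10 8 2 / 9 7 9 / 9 1 12]. Elementwise product with the kernel and sum: 8·-1 + 2·3 + 7·1 + 9·1 + 9·1 + 12·-1.

11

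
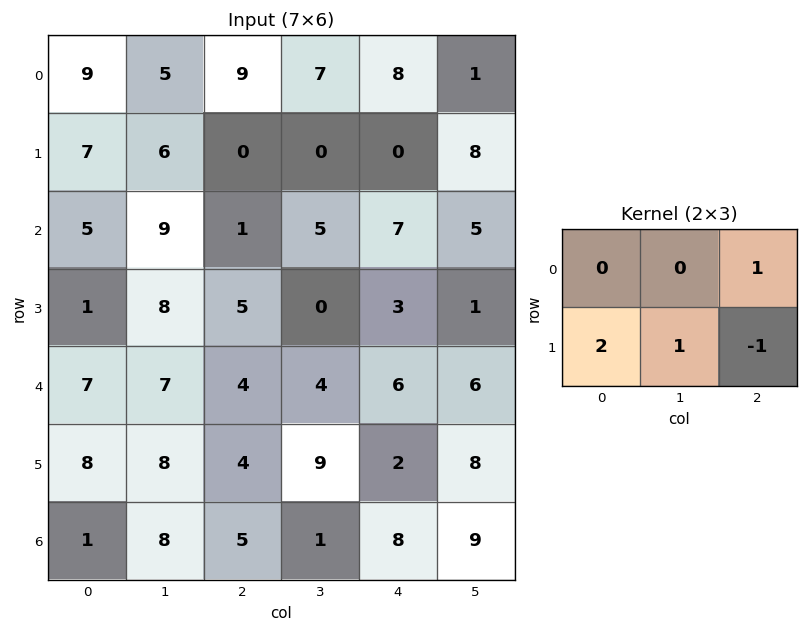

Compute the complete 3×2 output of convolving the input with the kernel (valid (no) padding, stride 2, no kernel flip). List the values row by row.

Output[0,0]: The receptive field on the input at this output position is [9 5 9 / 7 6 0]. Elementwise product with the kernel and sum: 9·1 + 7·2 + 6·1 + 0·-1.

29 8
6 14
24 21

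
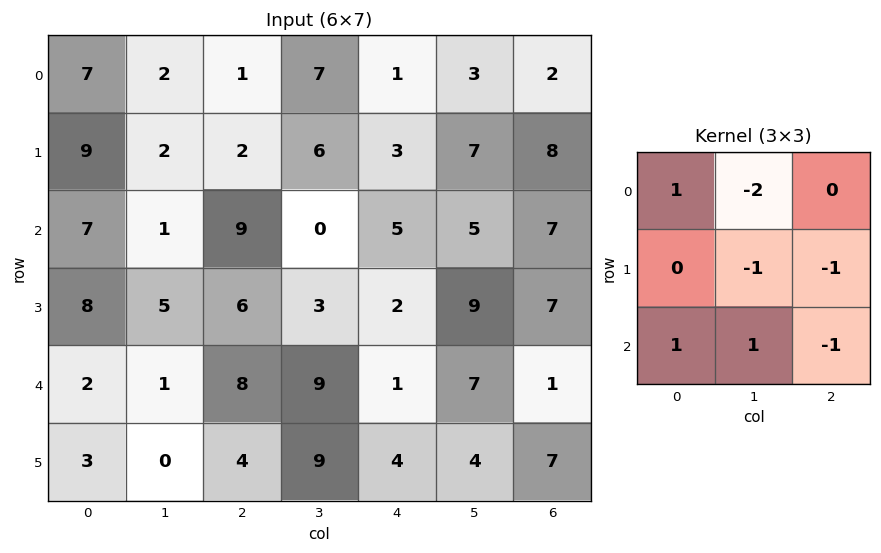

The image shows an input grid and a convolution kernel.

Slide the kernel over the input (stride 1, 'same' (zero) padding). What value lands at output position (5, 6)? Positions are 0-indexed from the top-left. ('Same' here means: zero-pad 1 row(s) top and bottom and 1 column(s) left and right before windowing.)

The receptive field on the zero-padded input at this output position is [7 1 0 / 4 7 0 / 0 0 0]. Elementwise product with the kernel and sum: 7·1 + 1·-2 + 7·-1 + 0·-1 + 0·1 + 0·1 + 0·-1.

-2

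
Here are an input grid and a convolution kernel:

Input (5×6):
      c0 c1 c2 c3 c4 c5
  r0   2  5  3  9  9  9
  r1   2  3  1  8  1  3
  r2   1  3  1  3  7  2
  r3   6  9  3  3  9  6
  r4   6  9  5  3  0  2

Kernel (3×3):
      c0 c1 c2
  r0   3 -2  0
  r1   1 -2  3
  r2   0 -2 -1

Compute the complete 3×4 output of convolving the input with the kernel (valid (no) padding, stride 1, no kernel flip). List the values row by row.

Output[0,0]: The receptive field on the input at this output position is [2 5 3 / 2 3 1 / 1 3 1]. Elementwise product with the kernel and sum: 2·3 + 5·-2 + 2·1 + 3·-2 + 1·3 + 3·-2 + 1·-1.

-12 29 -34 8
-23 8 -12 -7
-29 6 15 -4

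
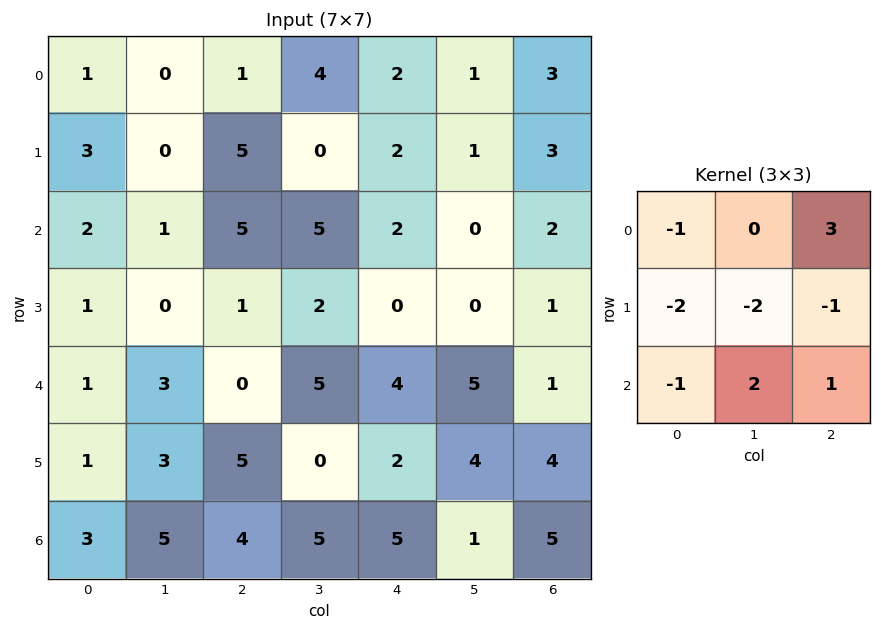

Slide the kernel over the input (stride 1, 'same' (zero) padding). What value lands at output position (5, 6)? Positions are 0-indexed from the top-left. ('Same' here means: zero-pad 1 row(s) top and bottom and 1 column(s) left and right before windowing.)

-12

The receptive field on the zero-padded input at this output position is [5 1 0 / 4 4 0 / 1 5 0]. Elementwise product with the kernel and sum: 5·-1 + 0·3 + 4·-2 + 4·-2 + 0·-1 + 1·-1 + 5·2 + 0·1.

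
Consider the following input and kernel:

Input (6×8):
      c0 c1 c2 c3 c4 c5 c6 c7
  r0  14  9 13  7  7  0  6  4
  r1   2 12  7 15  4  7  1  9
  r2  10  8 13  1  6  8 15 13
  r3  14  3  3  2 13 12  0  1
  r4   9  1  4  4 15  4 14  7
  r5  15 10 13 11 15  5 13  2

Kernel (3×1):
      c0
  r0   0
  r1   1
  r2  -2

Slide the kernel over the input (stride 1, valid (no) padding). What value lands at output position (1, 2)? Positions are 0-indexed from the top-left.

The receptive field on the input at this output position is [7 / 13 / 3]. Elementwise product with the kernel and sum: 13·1 + 3·-2.

7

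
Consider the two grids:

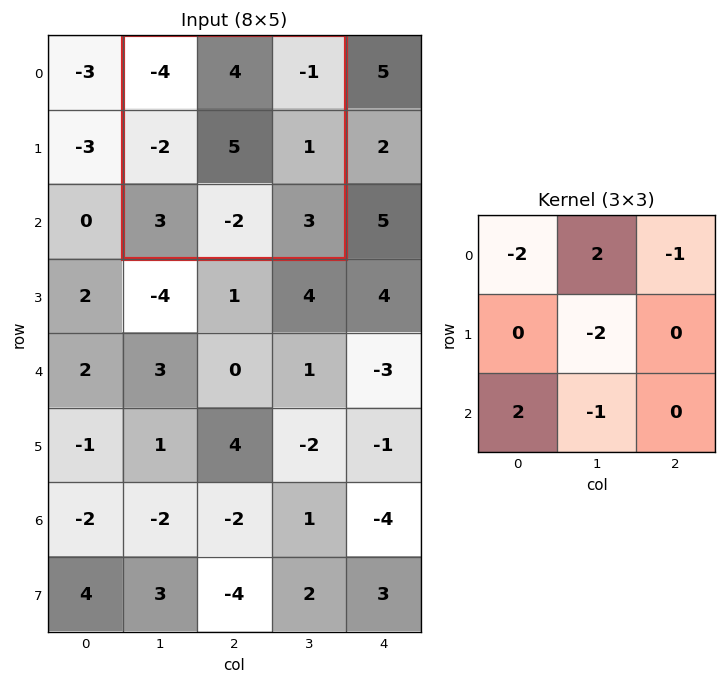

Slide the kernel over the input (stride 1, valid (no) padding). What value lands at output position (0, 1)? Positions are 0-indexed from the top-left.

The receptive field on the input at this output position is [-4 4 -1 / -2 5 1 / 3 -2 3]. Elementwise product with the kernel and sum: -4·-2 + 4·2 + -1·-1 + 5·-2 + 3·2 + -2·-1.

15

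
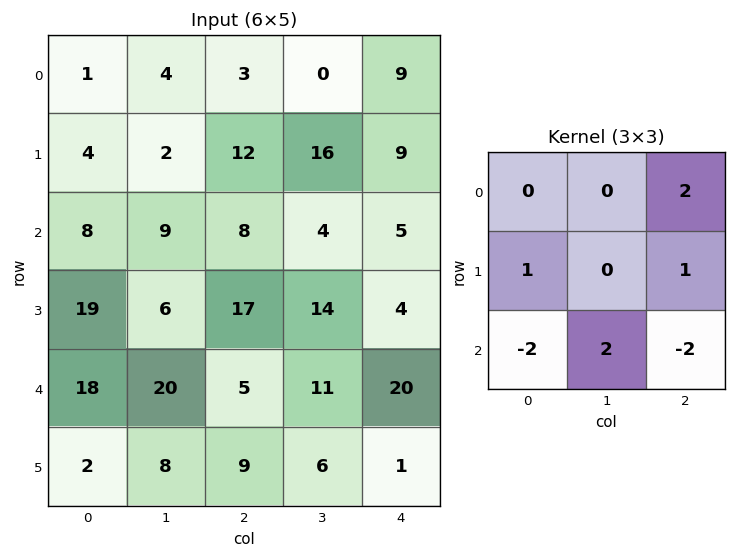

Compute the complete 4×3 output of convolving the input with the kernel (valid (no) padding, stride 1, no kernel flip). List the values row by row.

8 8 21
-20 39 17
46 -24 3
51 49 25

Output[0,0]: The receptive field on the input at this output position is [1 4 3 / 4 2 12 / 8 9 8]. Elementwise product with the kernel and sum: 3·2 + 4·1 + 12·1 + 8·-2 + 9·2 + 8·-2.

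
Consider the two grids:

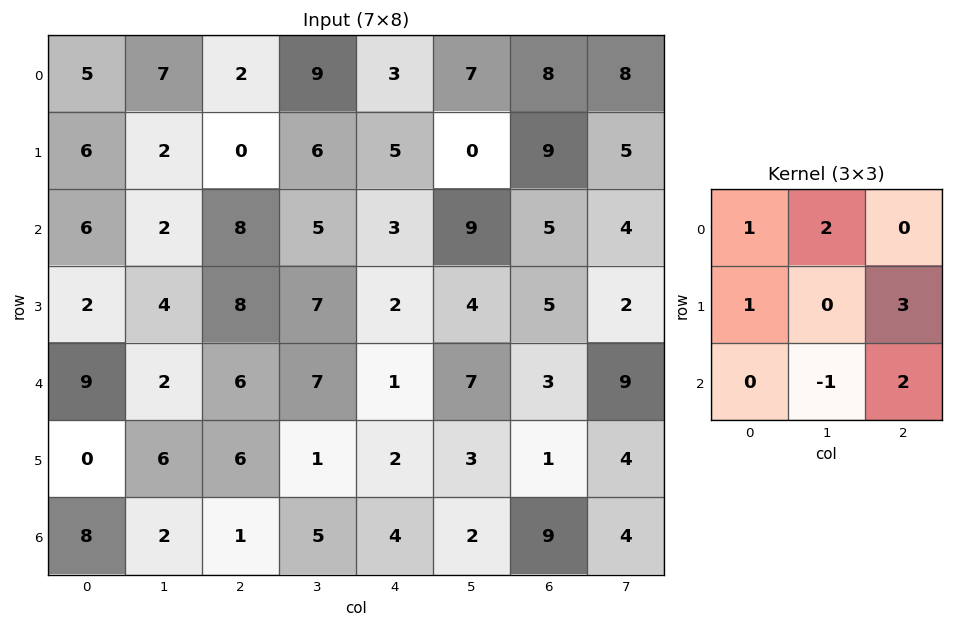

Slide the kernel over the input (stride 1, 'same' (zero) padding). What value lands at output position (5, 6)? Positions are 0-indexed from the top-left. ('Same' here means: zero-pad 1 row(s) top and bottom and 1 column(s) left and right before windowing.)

27

The receptive field on the zero-padded input at this output position is [7 3 9 / 3 1 4 / 2 9 4]. Elementwise product with the kernel and sum: 7·1 + 3·2 + 3·1 + 4·3 + 9·-1 + 4·2.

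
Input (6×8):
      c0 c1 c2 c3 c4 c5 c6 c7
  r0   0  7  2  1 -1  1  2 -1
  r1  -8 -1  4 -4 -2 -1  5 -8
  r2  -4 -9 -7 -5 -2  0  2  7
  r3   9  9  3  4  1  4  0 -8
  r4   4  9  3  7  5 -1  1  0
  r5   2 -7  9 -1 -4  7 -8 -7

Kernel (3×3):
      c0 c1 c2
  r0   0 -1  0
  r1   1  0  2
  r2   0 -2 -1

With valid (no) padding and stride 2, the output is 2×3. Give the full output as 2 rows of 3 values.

18 11 5
3 -9 2

Output[0,0]: The receptive field on the input at this output position is [0 7 2 / -8 -1 4 / -4 -9 -7]. Elementwise product with the kernel and sum: 7·-1 + -8·1 + 4·2 + -9·-2 + -7·-1.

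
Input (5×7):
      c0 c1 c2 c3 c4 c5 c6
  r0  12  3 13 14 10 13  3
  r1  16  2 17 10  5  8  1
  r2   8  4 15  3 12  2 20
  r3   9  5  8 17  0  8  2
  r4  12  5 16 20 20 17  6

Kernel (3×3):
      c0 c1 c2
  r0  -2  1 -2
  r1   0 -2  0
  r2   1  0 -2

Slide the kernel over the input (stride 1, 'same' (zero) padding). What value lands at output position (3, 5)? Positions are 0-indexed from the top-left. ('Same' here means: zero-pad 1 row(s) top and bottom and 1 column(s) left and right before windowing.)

-70

The receptive field on the zero-padded input at this output position is [12 2 20 / 0 8 2 / 20 17 6]. Elementwise product with the kernel and sum: 12·-2 + 2·1 + 20·-2 + 8·-2 + 20·1 + 6·-2.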